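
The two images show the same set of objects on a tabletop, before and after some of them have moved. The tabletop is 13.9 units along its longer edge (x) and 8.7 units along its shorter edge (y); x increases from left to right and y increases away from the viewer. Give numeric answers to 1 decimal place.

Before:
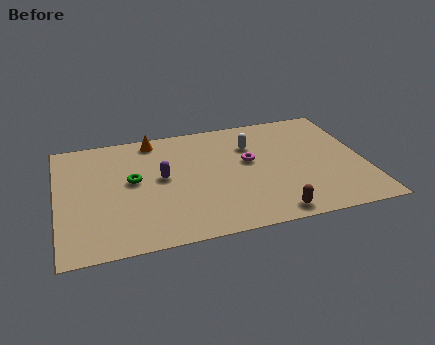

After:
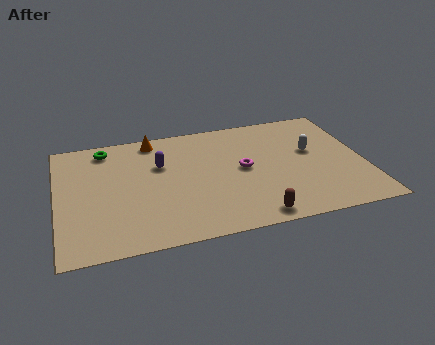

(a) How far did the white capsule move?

2.9

The white capsule was near (8.9, 6.2) before and (11.6, 5.1) after, so it travelled √(2.7² + 1.1²) ≈ 2.9 units.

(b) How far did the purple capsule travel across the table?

1.0

The purple capsule moved from about (4.7, 4.7) to (4.7, 5.7), a distance of √(0.0² + 1.0²) ≈ 1.0.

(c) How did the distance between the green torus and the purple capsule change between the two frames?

+1.7

Before: roughly 1.3 units apart; after: 3.0. That's 1.7 units further apart.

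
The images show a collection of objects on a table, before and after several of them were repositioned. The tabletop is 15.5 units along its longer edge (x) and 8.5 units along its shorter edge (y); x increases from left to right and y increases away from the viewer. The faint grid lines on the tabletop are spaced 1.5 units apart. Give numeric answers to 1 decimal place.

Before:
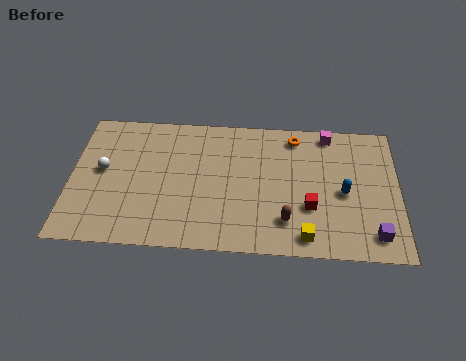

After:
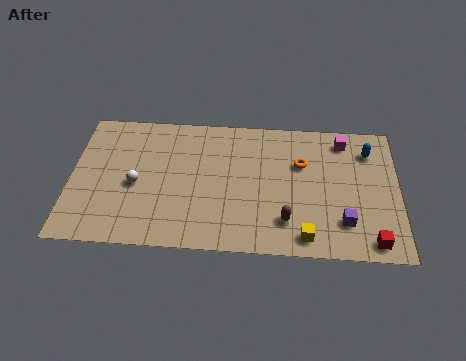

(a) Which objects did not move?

the yellow cube and the brown capsule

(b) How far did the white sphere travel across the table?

1.8

The white sphere moved from about (1.5, 4.6) to (3.1, 3.8), a distance of √(1.6² + 0.8²) ≈ 1.8.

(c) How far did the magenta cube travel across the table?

0.8

From (12.2, 7.6) to (12.9, 7.2), the magenta cube covered √(0.7² + 0.4²) ≈ 0.8 units.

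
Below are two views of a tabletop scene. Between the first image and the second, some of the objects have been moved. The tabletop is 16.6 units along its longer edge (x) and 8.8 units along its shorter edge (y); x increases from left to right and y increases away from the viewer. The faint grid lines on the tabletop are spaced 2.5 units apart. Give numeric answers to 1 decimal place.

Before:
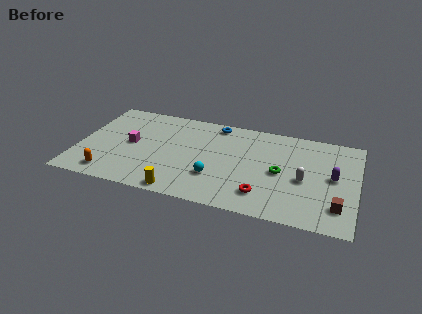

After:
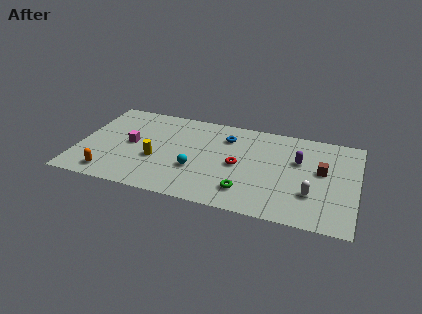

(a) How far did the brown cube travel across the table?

3.2

From (15.6, 2.0) to (14.5, 5.0), the brown cube covered √(1.1² + 3.0²) ≈ 3.2 units.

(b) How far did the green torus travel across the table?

3.0

The green torus moved from about (12.1, 4.2) to (10.2, 1.9), a distance of √(1.9² + 2.3²) ≈ 3.0.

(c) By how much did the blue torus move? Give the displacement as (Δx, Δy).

(0.7, -1.1)

The blue torus started near (8.0, 7.8) and ended near (8.7, 6.7).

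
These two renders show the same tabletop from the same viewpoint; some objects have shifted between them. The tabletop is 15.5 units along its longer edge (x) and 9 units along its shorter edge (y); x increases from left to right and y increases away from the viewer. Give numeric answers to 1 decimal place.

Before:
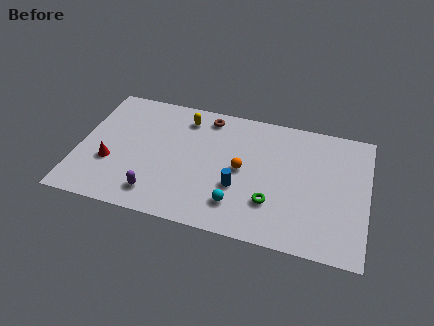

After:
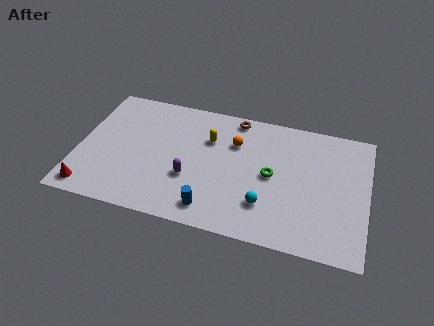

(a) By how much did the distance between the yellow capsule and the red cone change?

+2.3

The distance was about 5.6 in the first image and 7.9 in the second, so they moved 2.3 units further apart.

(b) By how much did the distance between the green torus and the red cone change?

+1.4

Before: roughly 8.7 units apart; after: 10.1. That's 1.4 units further apart.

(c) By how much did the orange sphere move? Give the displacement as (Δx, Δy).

(-0.5, 1.8)

From the two frames, the orange sphere sits at roughly (8.8, 4.5) before and (8.3, 6.3) after.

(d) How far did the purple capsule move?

2.3

The purple capsule moved from about (4.4, 1.6) to (6.1, 3.2), a distance of √(1.7² + 1.6²) ≈ 2.3.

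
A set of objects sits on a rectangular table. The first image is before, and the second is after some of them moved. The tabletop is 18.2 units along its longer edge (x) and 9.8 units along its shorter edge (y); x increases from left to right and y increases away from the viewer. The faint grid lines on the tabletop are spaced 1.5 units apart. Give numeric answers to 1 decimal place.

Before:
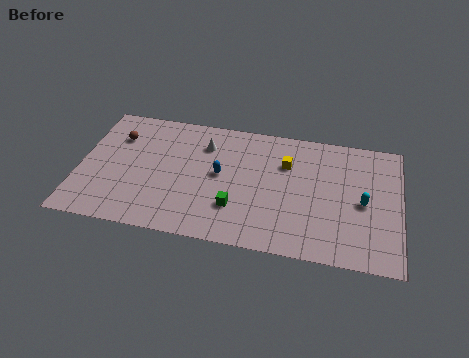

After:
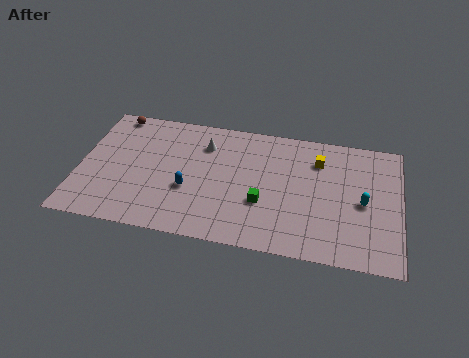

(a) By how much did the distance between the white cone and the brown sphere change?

+0.5

Before: roughly 5.0 units apart; after: 5.5. That's 0.5 units further apart.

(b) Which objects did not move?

the white cone and the cyan capsule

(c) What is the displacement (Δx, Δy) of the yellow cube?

(1.8, 0.6)

The yellow cube was at about (11.7, 6.8) and moved to about (13.5, 7.4).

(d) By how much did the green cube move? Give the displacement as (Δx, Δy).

(1.5, 0.7)

The green cube was at about (9.0, 2.8) and moved to about (10.5, 3.5).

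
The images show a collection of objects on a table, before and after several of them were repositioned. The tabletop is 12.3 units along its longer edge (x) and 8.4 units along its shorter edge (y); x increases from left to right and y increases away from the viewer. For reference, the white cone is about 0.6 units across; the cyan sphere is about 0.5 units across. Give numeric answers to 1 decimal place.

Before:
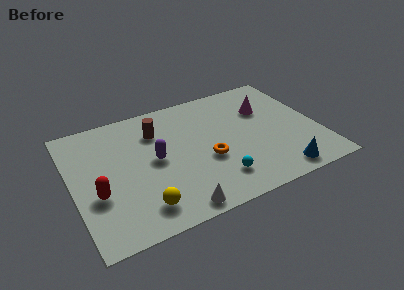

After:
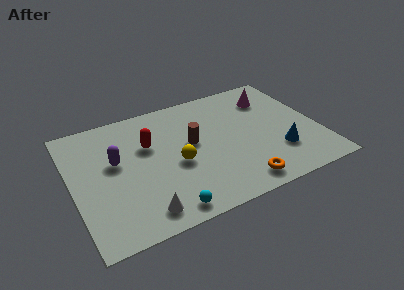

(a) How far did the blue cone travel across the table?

1.4

The blue cone was near (9.9, 1.0) before and (10.1, 2.4) after, so it travelled √(0.2² + 1.4²) ≈ 1.4 units.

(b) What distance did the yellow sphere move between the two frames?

2.9

From (3.1, 1.5) to (5.1, 3.6), the yellow sphere covered √(2.0² + 2.1²) ≈ 2.9 units.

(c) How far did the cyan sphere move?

2.8

From (6.9, 1.8) to (4.2, 0.9), the cyan sphere covered √(2.7² + 0.9²) ≈ 2.8 units.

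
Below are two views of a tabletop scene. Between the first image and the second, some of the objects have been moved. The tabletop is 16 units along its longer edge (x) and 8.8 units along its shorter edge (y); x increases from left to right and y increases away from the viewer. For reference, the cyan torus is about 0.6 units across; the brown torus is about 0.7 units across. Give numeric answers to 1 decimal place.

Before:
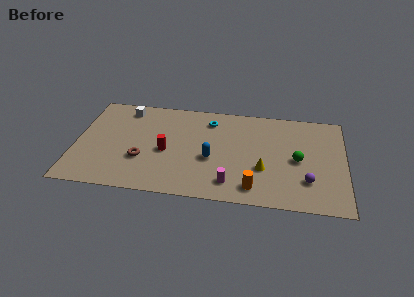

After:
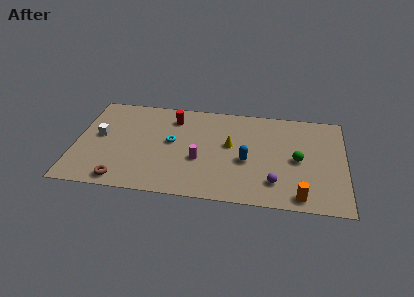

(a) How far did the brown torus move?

2.3

The brown torus moved from about (4.0, 3.0) to (2.9, 1.0), a distance of √(1.1² + 2.0²) ≈ 2.3.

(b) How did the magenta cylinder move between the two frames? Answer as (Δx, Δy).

(-1.9, 1.8)

From the two frames, the magenta cylinder sits at roughly (9.3, 1.6) before and (7.4, 3.4) after.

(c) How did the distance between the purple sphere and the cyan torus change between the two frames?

-0.7

Before: roughly 7.5 units apart; after: 6.8. That's 0.7 units closer together.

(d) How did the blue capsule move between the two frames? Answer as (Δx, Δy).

(2.1, 0.1)

From the two frames, the blue capsule sits at roughly (8.1, 3.6) before and (10.2, 3.7) after.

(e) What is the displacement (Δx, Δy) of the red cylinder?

(0.3, 3.1)

From the two frames, the red cylinder sits at roughly (5.4, 3.9) before and (5.7, 7.0) after.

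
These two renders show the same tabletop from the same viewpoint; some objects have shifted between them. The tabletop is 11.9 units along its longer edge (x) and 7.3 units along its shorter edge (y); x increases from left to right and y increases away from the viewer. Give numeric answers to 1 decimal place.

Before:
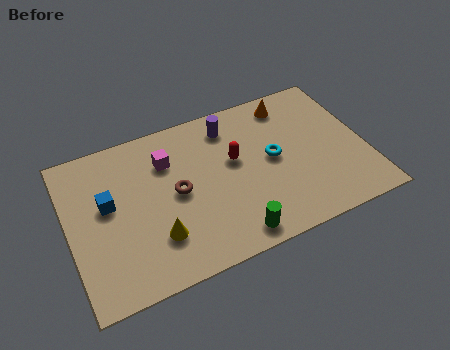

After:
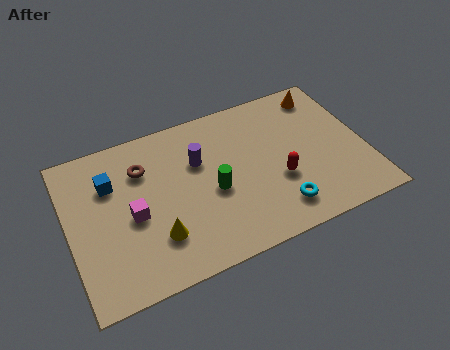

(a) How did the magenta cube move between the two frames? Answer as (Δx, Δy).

(-1.6, -2.0)

The magenta cube started near (4.1, 5.3) and ended near (2.5, 3.3).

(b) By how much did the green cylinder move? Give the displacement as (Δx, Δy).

(-0.5, 2.3)

The green cylinder was at about (6.2, 0.9) and moved to about (5.7, 3.2).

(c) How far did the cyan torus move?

2.4

The cyan torus was near (8.2, 3.8) before and (8.1, 1.4) after, so it travelled √(0.1² + 2.4²) ≈ 2.4 units.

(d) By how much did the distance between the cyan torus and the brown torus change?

+2.4

The distance was about 3.9 in the first image and 6.3 in the second, so they moved 2.4 units further apart.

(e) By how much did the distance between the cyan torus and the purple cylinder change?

+1.7

Before: roughly 2.7 units apart; after: 4.4. That's 1.7 units further apart.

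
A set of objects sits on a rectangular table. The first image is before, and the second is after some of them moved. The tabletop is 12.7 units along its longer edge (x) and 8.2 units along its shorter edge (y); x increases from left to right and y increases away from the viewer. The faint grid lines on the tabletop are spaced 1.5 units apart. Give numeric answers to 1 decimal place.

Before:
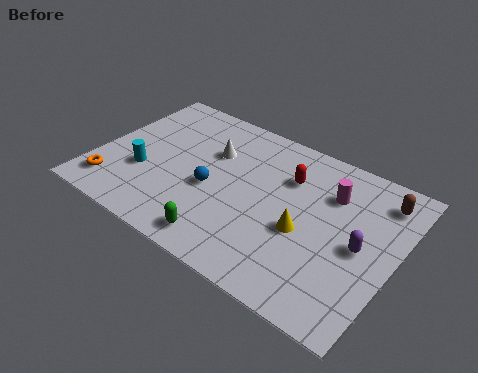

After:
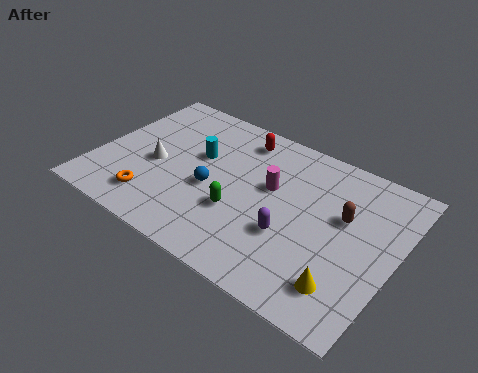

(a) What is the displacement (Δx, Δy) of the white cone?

(-2.1, -1.9)

The white cone started near (4.6, 5.5) and ended near (2.5, 3.6).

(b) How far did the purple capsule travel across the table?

3.0

The purple capsule moved from about (11.3, 3.9) to (8.5, 2.9), a distance of √(2.8² + 1.0²) ≈ 3.0.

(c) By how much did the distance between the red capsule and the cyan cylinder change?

-4.1

The distance was about 6.5 in the first image and 2.4 in the second, so they moved 4.1 units closer together.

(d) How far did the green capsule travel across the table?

1.8

From (6.0, 1.1) to (6.3, 2.9), the green capsule covered √(0.3² + 1.8²) ≈ 1.8 units.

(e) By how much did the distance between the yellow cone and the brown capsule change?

-0.9

The distance was about 4.3 in the first image and 3.4 in the second, so they moved 0.9 units closer together.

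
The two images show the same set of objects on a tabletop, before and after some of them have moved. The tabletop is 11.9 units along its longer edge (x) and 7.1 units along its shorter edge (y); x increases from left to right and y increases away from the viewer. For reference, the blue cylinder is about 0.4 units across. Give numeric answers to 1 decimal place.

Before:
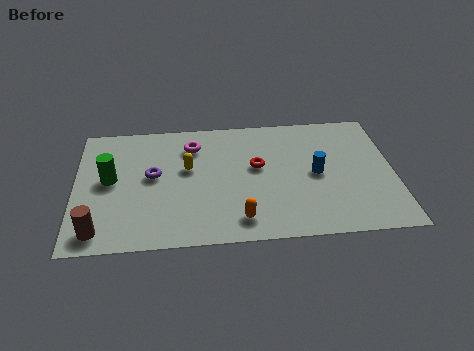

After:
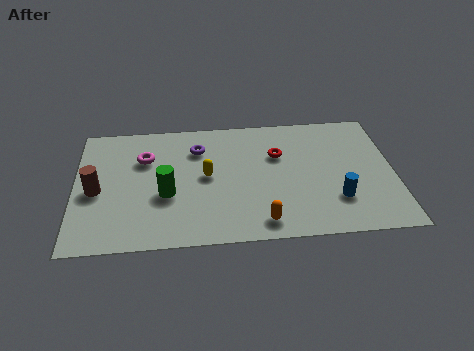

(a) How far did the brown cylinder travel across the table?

2.2

From (0.9, 1.0) to (0.8, 3.2), the brown cylinder covered √(0.1² + 2.2²) ≈ 2.2 units.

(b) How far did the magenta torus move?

1.9

The magenta torus moved from about (4.4, 5.5) to (2.6, 4.9), a distance of √(1.8² + 0.6²) ≈ 1.9.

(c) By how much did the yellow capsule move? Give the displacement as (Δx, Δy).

(0.7, -0.5)

The yellow capsule was at about (4.2, 4.2) and moved to about (4.9, 3.7).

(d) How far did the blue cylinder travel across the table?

1.7

From (9.0, 3.5) to (9.7, 2.0), the blue cylinder covered √(0.7² + 1.5²) ≈ 1.7 units.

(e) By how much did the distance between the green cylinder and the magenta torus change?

-1.3

The distance was about 3.5 in the first image and 2.2 in the second, so they moved 1.3 units closer together.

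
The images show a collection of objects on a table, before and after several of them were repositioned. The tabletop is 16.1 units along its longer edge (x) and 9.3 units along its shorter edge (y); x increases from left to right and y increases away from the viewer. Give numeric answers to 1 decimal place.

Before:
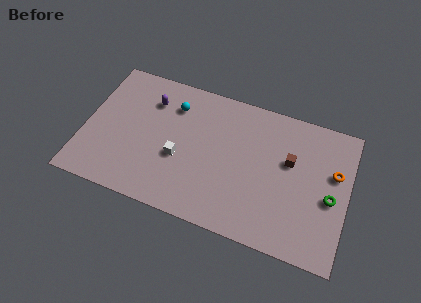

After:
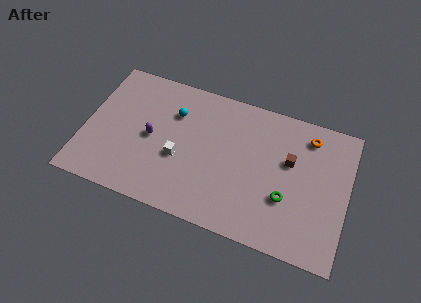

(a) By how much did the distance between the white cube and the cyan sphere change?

-0.5

The distance was about 3.5 in the first image and 3.0 in the second, so they moved 0.5 units closer together.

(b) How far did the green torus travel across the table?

2.8

From (15.1, 4.1) to (12.5, 3.2), the green torus covered √(2.6² + 0.9²) ≈ 2.8 units.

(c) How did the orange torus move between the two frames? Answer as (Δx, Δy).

(-1.7, 1.9)

From the two frames, the orange torus sits at roughly (15.2, 5.8) before and (13.5, 7.7) after.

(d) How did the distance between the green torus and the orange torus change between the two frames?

+2.9

Before: roughly 1.7 units apart; after: 4.6. That's 2.9 units further apart.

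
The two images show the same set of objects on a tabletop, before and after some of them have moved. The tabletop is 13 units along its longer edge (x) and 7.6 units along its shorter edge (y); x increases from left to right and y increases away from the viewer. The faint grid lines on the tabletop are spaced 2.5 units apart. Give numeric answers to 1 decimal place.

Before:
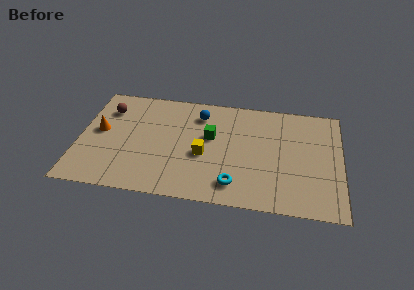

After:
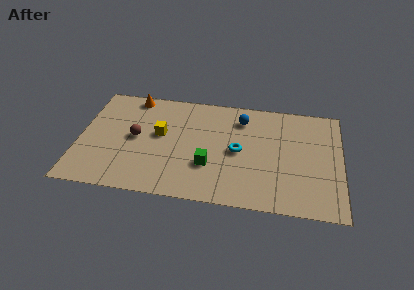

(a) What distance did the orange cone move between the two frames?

3.1

From (1.0, 4.1) to (2.5, 6.8), the orange cone covered √(1.5² + 2.7²) ≈ 3.1 units.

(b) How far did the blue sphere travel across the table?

2.1

The blue sphere moved from about (5.9, 6.0) to (8.0, 6.0), a distance of √(2.1² + 0.0²) ≈ 2.1.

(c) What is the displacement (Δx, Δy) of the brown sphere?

(1.5, -1.8)

The brown sphere was at about (1.3, 5.7) and moved to about (2.8, 3.9).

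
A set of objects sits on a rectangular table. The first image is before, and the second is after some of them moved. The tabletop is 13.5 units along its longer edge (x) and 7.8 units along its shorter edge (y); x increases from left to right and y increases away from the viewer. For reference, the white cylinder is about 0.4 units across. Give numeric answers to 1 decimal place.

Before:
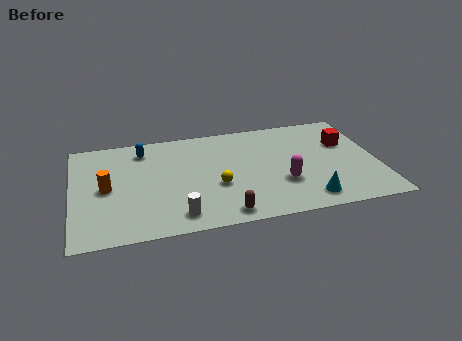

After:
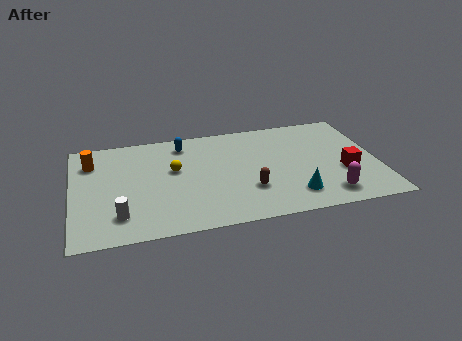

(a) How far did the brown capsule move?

1.9

The brown capsule was near (6.5, 0.9) before and (7.7, 2.4) after, so it travelled √(1.2² + 1.5²) ≈ 1.9 units.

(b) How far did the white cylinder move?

2.5

The white cylinder moved from about (4.5, 1.2) to (2.0, 1.7), a distance of √(2.5² + 0.5²) ≈ 2.5.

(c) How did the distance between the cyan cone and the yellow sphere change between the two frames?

+1.6

They were about 4.3 units apart before and 5.9 after — 1.6 units further apart.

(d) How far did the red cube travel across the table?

2.2

The red cube moved from about (12.2, 5.1) to (12.0, 2.9), a distance of √(0.2² + 2.2²) ≈ 2.2.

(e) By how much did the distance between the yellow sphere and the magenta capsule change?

+4.5

They were about 2.9 units apart before and 7.4 after — 4.5 units further apart.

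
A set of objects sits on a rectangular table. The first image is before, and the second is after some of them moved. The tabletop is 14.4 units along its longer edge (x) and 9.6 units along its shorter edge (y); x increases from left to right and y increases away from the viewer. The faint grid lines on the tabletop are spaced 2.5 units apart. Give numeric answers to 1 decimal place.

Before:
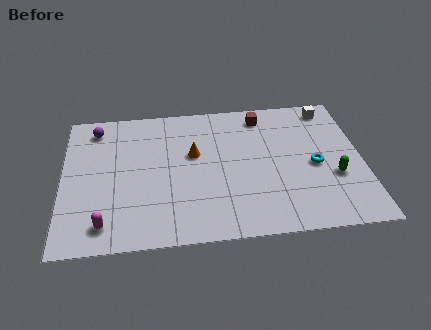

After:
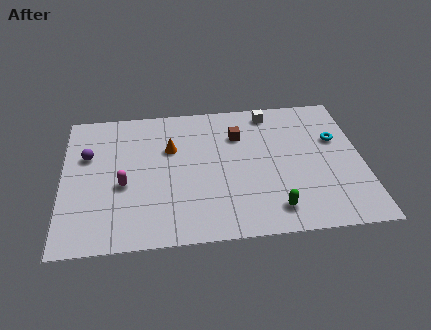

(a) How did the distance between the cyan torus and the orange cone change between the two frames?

+2.0

Before: roughly 6.0 units apart; after: 8.0. That's 2.0 units further apart.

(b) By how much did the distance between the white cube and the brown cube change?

-1.1

Before: roughly 3.3 units apart; after: 2.2. That's 1.1 units closer together.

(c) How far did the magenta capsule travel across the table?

2.7

The magenta capsule moved from about (2.0, 1.5) to (2.9, 4.0), a distance of √(0.9² + 2.5²) ≈ 2.7.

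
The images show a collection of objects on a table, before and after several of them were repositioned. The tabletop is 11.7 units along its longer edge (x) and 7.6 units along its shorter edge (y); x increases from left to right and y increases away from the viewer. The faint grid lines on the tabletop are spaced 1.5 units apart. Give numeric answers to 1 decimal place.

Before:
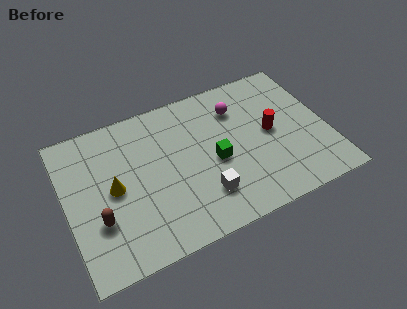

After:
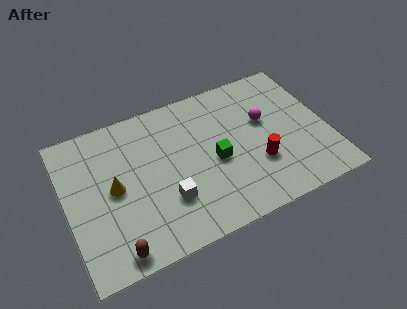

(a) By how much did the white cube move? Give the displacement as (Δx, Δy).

(-1.6, 0.4)

The white cube started near (5.9, 1.9) and ended near (4.3, 2.3).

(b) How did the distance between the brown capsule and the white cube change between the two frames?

-1.7

Before: roughly 4.6 units apart; after: 2.9. That's 1.7 units closer together.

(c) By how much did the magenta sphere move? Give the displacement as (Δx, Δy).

(1.1, -1.1)

From the two frames, the magenta sphere sits at roughly (7.9, 5.7) before and (9.0, 4.6) after.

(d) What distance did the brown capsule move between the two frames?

1.8

The brown capsule moved from about (1.3, 2.5) to (1.8, 0.8), a distance of √(0.5² + 1.7²) ≈ 1.8.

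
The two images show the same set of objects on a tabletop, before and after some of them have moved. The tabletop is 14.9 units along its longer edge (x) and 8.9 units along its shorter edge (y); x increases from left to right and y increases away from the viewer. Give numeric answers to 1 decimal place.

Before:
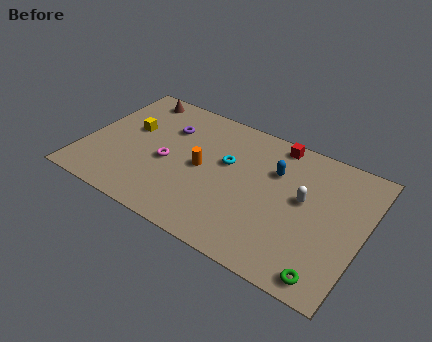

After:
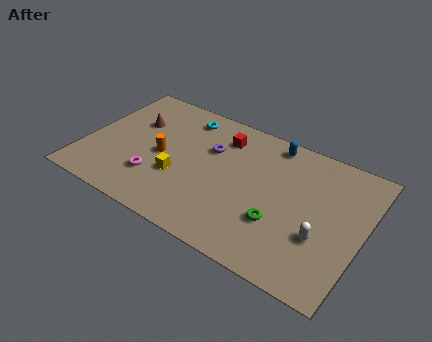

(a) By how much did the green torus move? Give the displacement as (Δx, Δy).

(-2.8, 1.9)

The green torus started near (13.5, 1.0) and ended near (10.7, 2.9).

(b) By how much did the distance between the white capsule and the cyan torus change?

+5.0

The distance was about 4.2 in the first image and 9.2 in the second, so they moved 5.0 units further apart.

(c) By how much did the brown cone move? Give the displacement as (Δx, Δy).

(0.3, -1.9)

The brown cone was at about (2.0, 7.8) and moved to about (2.3, 5.9).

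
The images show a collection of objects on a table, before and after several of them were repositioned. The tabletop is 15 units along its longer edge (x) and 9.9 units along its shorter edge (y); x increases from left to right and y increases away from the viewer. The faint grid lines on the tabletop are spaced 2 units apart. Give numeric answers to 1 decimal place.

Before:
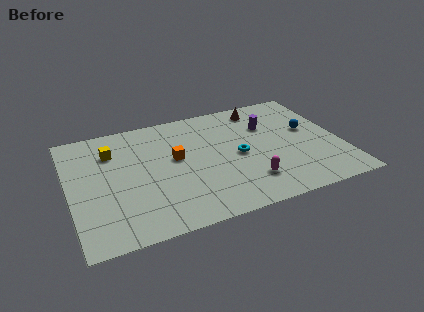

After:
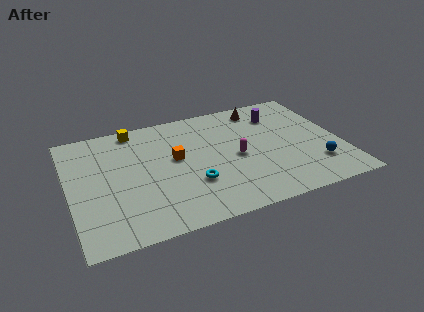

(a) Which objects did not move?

the brown cone and the orange cube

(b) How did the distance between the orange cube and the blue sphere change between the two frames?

+0.6

They were about 7.5 units apart before and 8.1 after — 0.6 units further apart.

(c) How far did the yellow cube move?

2.1

The yellow cube was near (2.5, 7.3) before and (3.9, 8.9) after, so it travelled √(1.4² + 1.6²) ≈ 2.1 units.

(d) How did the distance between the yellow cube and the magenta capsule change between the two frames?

-1.9

Before: roughly 8.7 units apart; after: 6.8. That's 1.9 units closer together.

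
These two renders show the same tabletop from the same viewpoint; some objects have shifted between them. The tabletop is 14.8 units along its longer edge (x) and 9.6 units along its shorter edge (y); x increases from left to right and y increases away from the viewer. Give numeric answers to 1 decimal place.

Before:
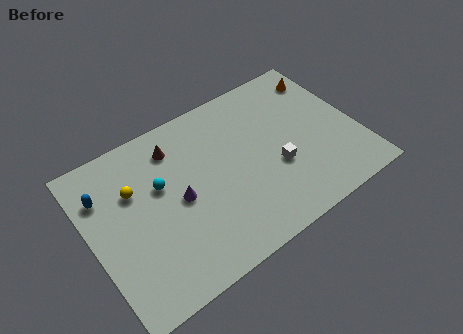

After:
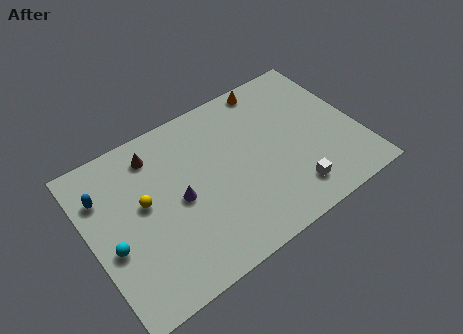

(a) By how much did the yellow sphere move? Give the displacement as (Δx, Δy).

(0.4, -1.0)

From the two frames, the yellow sphere sits at roughly (2.6, 6.4) before and (3.0, 5.4) after.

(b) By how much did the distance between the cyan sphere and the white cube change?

+3.3

The distance was about 6.5 in the first image and 9.8 in the second, so they moved 3.3 units further apart.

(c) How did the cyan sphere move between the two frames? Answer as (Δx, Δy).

(-3.0, -2.0)

The cyan sphere started near (4.0, 5.9) and ended near (1.0, 3.9).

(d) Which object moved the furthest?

the cyan sphere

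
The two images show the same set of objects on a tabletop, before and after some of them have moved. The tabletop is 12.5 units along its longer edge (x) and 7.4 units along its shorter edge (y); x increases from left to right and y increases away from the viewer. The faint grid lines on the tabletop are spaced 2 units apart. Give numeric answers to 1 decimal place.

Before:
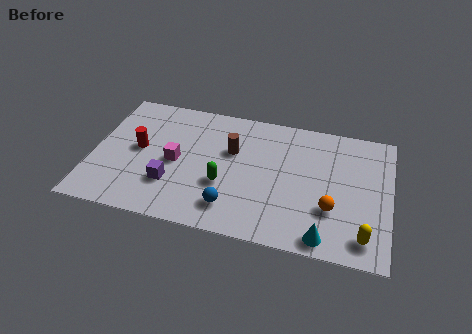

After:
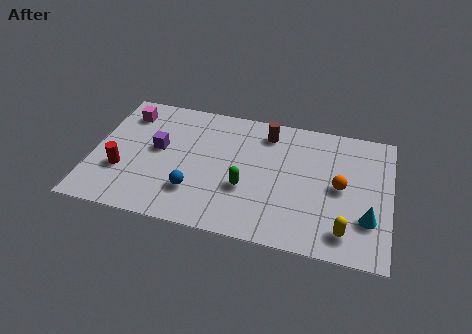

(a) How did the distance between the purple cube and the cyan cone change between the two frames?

+2.5

They were about 6.6 units apart before and 9.1 after — 2.5 units further apart.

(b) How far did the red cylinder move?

1.5

From (1.9, 3.9) to (1.3, 2.5), the red cylinder covered √(0.6² + 1.4²) ≈ 1.5 units.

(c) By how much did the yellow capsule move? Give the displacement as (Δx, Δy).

(-0.8, 0.1)

From the two frames, the yellow capsule sits at roughly (11.5, 1.2) before and (10.7, 1.3) after.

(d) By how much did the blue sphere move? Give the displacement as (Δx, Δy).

(-1.6, 0.5)

The blue sphere started near (6.0, 1.5) and ended near (4.4, 2.0).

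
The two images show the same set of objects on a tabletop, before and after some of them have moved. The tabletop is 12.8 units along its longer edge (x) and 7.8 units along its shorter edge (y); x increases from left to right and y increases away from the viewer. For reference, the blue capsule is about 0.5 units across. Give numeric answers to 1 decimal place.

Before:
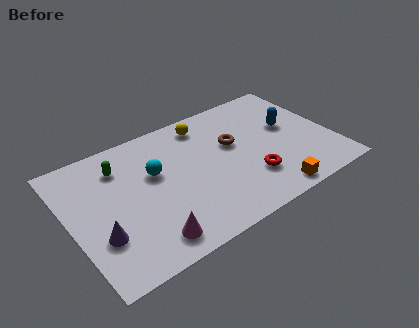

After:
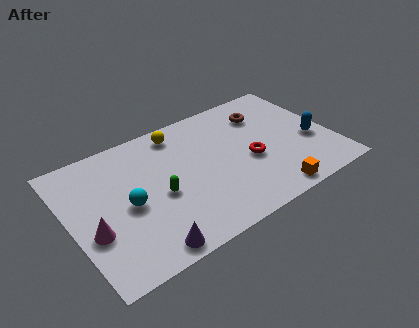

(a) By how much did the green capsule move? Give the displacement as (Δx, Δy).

(1.5, -2.6)

The green capsule was at about (2.7, 6.0) and moved to about (4.2, 3.4).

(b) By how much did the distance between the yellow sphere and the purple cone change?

-0.7

Before: roughly 7.1 units apart; after: 6.4. That's 0.7 units closer together.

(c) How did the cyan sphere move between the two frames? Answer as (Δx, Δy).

(-1.5, -1.2)

The cyan sphere was at about (4.2, 4.8) and moved to about (2.7, 3.6).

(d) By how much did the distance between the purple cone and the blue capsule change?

-0.9

The distance was about 9.9 in the first image and 9.0 in the second, so they moved 0.9 units closer together.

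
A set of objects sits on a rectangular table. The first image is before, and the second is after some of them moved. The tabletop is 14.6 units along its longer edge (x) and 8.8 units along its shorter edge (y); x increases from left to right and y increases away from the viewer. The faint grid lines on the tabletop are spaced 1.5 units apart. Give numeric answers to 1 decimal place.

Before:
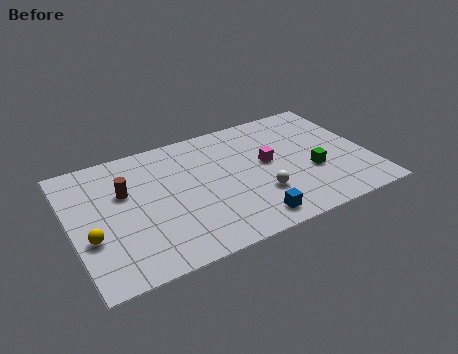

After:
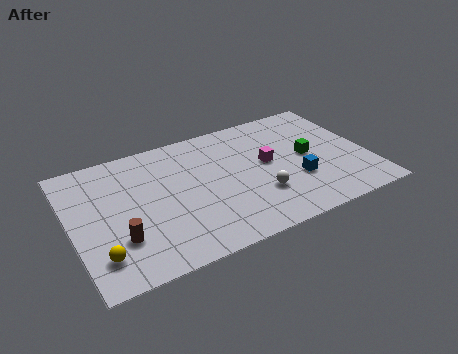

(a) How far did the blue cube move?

3.2

From (8.3, 1.2) to (10.9, 3.0), the blue cube covered √(2.6² + 1.8²) ≈ 3.2 units.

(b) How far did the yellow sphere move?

1.3

The yellow sphere was near (0.8, 3.2) before and (1.1, 1.9) after, so it travelled √(0.3² + 1.3²) ≈ 1.3 units.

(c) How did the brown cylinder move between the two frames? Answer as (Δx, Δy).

(-0.6, -3.0)

From the two frames, the brown cylinder sits at roughly (2.7, 5.6) before and (2.1, 2.6) after.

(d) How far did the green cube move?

1.2

The green cube was near (11.7, 3.3) before and (11.7, 4.5) after, so it travelled √(0.0² + 1.2²) ≈ 1.2 units.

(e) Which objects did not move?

the white sphere and the magenta cube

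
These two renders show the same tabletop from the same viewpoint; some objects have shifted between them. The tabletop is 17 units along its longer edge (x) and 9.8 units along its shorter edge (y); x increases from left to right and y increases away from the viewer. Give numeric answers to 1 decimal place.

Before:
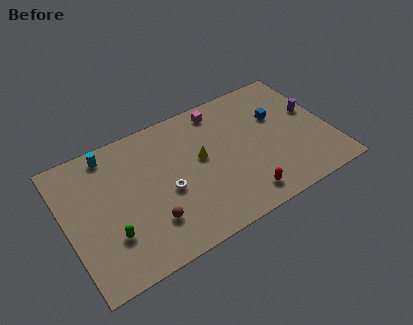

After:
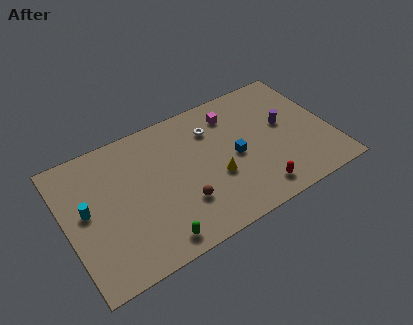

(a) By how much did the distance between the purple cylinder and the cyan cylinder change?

-0.3

They were about 13.2 units apart before and 12.9 after — 0.3 units closer together.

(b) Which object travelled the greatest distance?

the white torus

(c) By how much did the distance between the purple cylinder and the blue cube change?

+1.2

The distance was about 2.3 in the first image and 3.5 in the second, so they moved 1.2 units further apart.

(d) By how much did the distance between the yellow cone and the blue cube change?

-3.6

The distance was about 5.3 in the first image and 1.7 in the second, so they moved 3.6 units closer together.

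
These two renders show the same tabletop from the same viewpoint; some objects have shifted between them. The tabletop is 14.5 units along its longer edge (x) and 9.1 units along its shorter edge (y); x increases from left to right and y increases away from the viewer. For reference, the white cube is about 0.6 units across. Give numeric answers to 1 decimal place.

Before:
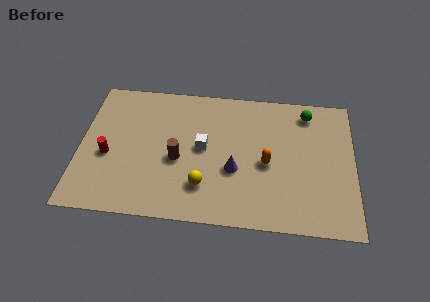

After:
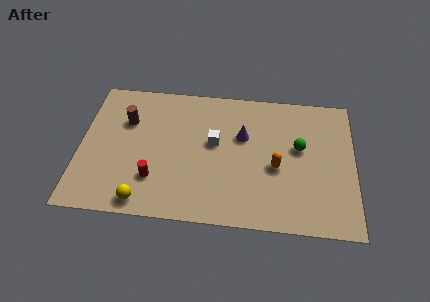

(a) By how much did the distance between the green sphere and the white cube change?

-1.7

The distance was about 6.2 in the first image and 4.5 in the second, so they moved 1.7 units closer together.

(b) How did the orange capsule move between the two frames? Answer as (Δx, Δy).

(0.5, -0.2)

The orange capsule started near (9.9, 4.1) and ended near (10.4, 3.9).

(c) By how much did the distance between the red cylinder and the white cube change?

-1.0

The distance was about 5.1 in the first image and 4.1 in the second, so they moved 1.0 units closer together.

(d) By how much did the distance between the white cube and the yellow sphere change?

+3.0

They were about 2.5 units apart before and 5.5 after — 3.0 units further apart.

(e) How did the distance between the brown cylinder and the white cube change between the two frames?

+3.2

They were about 1.6 units apart before and 4.8 after — 3.2 units further apart.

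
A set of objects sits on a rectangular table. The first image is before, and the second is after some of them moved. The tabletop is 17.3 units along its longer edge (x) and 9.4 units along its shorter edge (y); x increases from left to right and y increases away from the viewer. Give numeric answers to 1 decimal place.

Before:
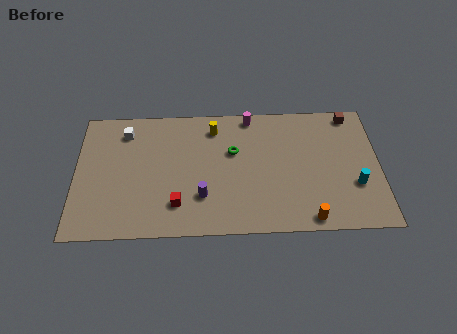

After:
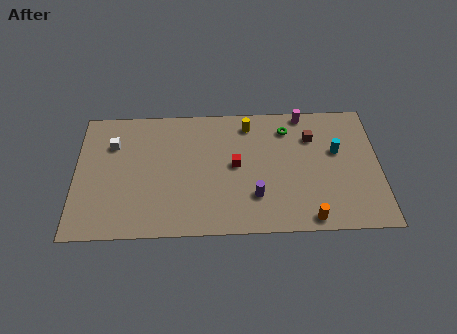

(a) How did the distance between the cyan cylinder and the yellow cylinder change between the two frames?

-3.7

Before: roughly 9.2 units apart; after: 5.5. That's 3.7 units closer together.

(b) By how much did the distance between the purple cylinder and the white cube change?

+2.5

They were about 6.6 units apart before and 9.1 after — 2.5 units further apart.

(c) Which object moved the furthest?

the red cube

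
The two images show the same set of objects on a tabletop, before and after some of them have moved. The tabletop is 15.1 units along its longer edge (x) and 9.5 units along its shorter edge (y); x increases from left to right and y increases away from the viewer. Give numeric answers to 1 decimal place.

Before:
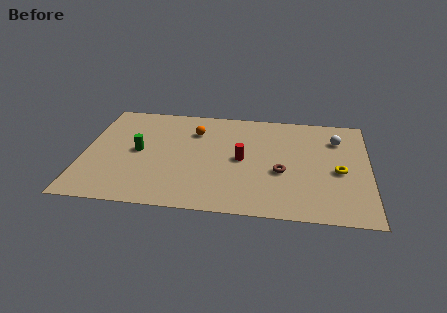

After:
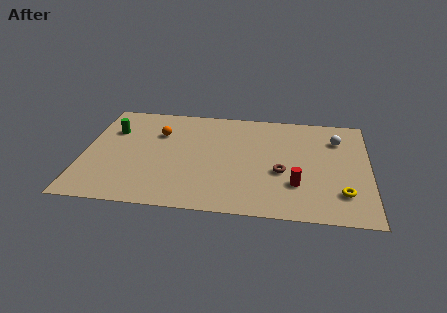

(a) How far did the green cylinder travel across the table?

2.3

The green cylinder was near (2.9, 4.8) before and (1.4, 6.6) after, so it travelled √(1.5² + 1.8²) ≈ 2.3 units.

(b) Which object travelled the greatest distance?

the red cylinder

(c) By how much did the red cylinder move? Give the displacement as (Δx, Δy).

(2.9, -1.9)

From the two frames, the red cylinder sits at roughly (8.4, 4.7) before and (11.3, 2.8) after.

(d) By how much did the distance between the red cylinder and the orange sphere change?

+4.8

They were about 3.5 units apart before and 8.3 after — 4.8 units further apart.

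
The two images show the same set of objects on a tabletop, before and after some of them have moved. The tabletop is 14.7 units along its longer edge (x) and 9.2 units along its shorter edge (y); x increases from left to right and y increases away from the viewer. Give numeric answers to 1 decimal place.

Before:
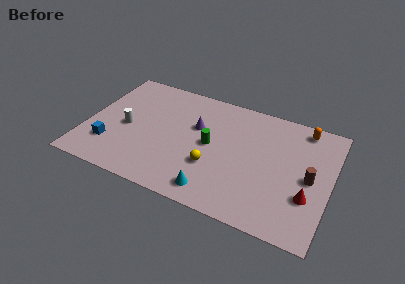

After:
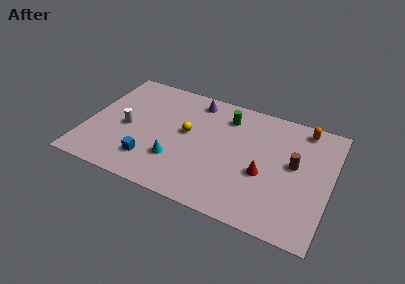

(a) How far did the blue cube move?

2.5

From (1.6, 2.4) to (4.1, 2.1), the blue cube covered √(2.5² + 0.3²) ≈ 2.5 units.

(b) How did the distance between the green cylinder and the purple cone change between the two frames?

+0.6

Before: roughly 1.5 units apart; after: 2.1. That's 0.6 units further apart.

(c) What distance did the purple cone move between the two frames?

2.1

From (6.5, 5.8) to (6.2, 7.9), the purple cone covered √(0.3² + 2.1²) ≈ 2.1 units.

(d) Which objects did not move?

the white cylinder and the orange capsule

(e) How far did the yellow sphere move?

2.7

The yellow sphere was near (7.8, 3.1) before and (6.0, 5.1) after, so it travelled √(1.8² + 2.0²) ≈ 2.7 units.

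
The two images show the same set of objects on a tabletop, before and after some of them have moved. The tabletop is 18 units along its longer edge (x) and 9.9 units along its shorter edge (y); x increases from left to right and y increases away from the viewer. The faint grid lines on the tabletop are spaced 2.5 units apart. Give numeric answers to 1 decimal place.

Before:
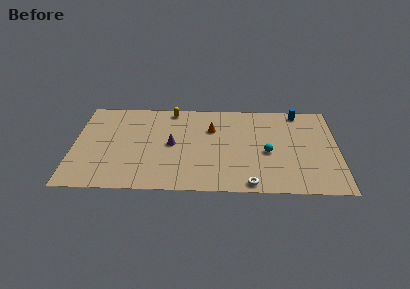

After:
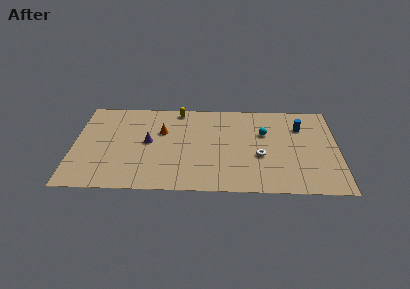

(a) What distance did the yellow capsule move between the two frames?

0.5

The yellow capsule moved from about (6.6, 8.9) to (7.1, 8.9), a distance of √(0.5² + 0.0²) ≈ 0.5.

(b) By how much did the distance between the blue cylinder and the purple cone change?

+1.1

The distance was about 9.5 in the first image and 10.6 in the second, so they moved 1.1 units further apart.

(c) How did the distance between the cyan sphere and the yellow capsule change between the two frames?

-1.6

The distance was about 8.0 in the first image and 6.4 in the second, so they moved 1.6 units closer together.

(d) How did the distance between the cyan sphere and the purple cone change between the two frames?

+1.5

Before: roughly 6.5 units apart; after: 8.0. That's 1.5 units further apart.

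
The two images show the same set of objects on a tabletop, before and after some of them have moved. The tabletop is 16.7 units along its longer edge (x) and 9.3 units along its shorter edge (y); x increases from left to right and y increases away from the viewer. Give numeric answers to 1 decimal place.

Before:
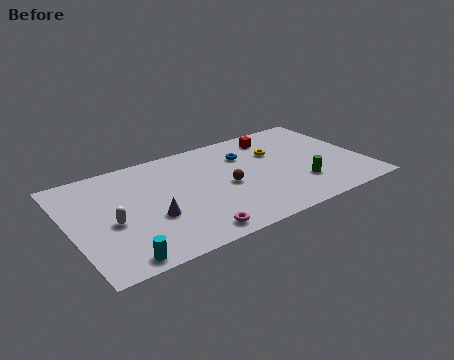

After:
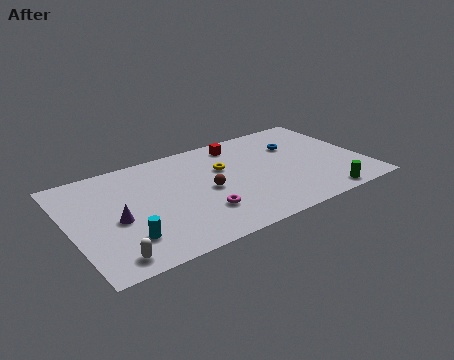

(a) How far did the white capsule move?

2.8

The white capsule was near (2.2, 4.0) before and (1.8, 1.2) after, so it travelled √(0.4² + 2.8²) ≈ 2.8 units.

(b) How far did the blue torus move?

2.9

The blue torus was near (10.3, 6.7) before and (13.2, 6.4) after, so it travelled √(2.9² + 0.3²) ≈ 2.9 units.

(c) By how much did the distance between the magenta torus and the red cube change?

-2.8

They were about 8.9 units apart before and 6.1 after — 2.8 units closer together.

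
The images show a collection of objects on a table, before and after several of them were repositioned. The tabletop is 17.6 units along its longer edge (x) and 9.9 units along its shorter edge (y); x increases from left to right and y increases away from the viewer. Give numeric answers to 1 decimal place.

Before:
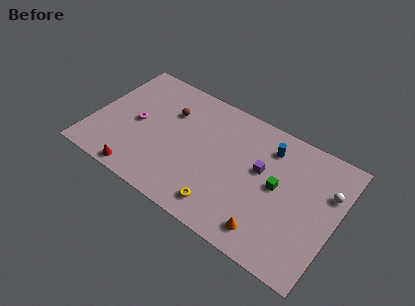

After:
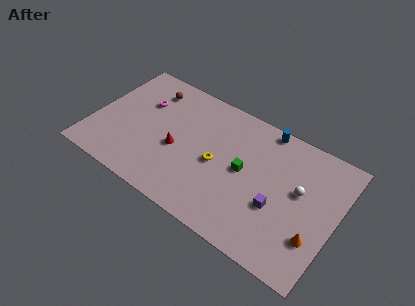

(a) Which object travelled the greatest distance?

the red cone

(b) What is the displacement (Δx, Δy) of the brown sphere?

(-1.7, 1.1)

From the two frames, the brown sphere sits at roughly (5.2, 6.9) before and (3.5, 8.0) after.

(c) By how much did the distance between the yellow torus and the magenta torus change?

-1.3

The distance was about 7.6 in the first image and 6.3 in the second, so they moved 1.3 units closer together.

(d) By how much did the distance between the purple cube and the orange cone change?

-1.5

They were about 4.4 units apart before and 2.9 after — 1.5 units closer together.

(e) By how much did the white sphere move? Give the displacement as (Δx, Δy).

(-1.9, -1.0)

The white sphere was at about (16.8, 6.7) and moved to about (14.9, 5.7).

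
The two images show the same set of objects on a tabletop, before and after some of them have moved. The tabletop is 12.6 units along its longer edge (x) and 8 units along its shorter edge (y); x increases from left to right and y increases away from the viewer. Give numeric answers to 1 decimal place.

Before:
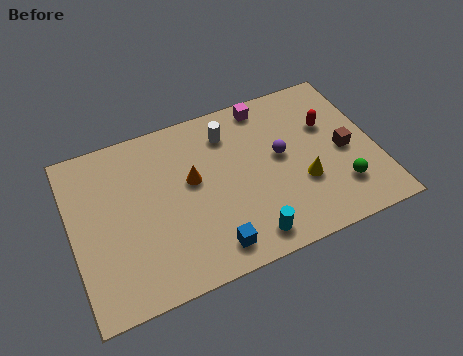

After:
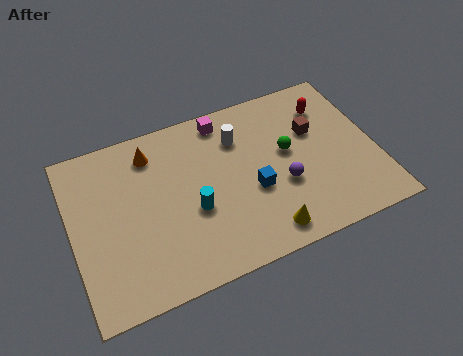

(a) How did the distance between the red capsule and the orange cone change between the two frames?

+1.6

They were about 5.8 units apart before and 7.4 after — 1.6 units further apart.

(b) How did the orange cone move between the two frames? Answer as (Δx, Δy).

(-1.5, 1.9)

From the two frames, the orange cone sits at roughly (5.0, 4.6) before and (3.5, 6.5) after.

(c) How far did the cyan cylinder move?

2.9

From (6.9, 1.1) to (4.9, 3.2), the cyan cylinder covered √(2.0² + 2.1²) ≈ 2.9 units.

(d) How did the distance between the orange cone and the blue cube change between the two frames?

+1.7

Before: roughly 3.4 units apart; after: 5.1. That's 1.7 units further apart.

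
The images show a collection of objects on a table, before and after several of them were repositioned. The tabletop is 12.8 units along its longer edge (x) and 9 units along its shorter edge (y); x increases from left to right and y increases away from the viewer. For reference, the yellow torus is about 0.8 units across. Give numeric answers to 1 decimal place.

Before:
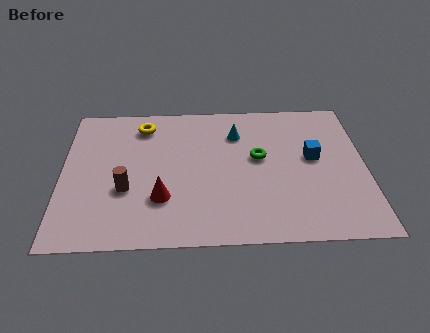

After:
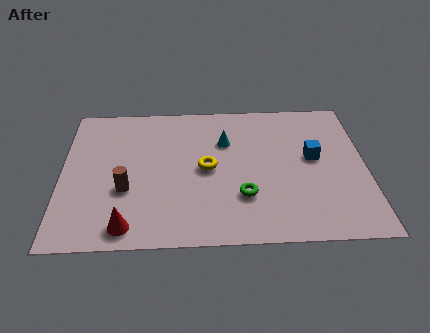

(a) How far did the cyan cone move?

0.7

From (7.4, 6.7) to (6.9, 6.2), the cyan cone covered √(0.5² + 0.5²) ≈ 0.7 units.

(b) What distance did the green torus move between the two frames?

2.5

The green torus was near (8.3, 5.1) before and (7.6, 2.7) after, so it travelled √(0.7² + 2.4²) ≈ 2.5 units.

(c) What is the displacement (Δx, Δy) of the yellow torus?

(2.7, -2.9)

The yellow torus started near (3.4, 7.4) and ended near (6.1, 4.5).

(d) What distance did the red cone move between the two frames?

2.1

From (4.2, 2.7) to (2.8, 1.1), the red cone covered √(1.4² + 1.6²) ≈ 2.1 units.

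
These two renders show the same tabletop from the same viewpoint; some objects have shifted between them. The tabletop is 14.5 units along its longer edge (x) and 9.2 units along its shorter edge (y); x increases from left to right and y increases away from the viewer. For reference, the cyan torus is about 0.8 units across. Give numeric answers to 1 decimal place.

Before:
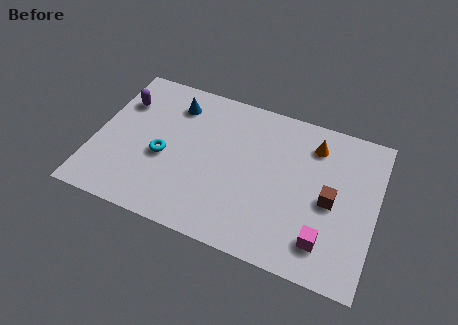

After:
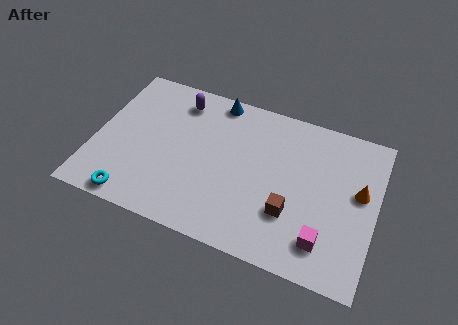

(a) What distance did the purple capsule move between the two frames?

3.1

The purple capsule moved from about (1.1, 6.6) to (4.0, 7.6), a distance of √(2.9² + 1.0²) ≈ 3.1.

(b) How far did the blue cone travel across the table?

2.3

The blue cone was near (3.8, 7.3) before and (5.9, 8.3) after, so it travelled √(2.1² + 1.0²) ≈ 2.3 units.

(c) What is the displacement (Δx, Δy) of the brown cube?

(-1.9, -1.4)

The brown cube was at about (12.2, 4.3) and moved to about (10.3, 2.9).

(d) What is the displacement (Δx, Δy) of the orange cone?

(2.5, -2.0)

The orange cone was at about (11.1, 7.3) and moved to about (13.6, 5.3).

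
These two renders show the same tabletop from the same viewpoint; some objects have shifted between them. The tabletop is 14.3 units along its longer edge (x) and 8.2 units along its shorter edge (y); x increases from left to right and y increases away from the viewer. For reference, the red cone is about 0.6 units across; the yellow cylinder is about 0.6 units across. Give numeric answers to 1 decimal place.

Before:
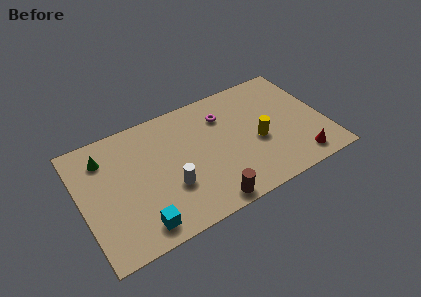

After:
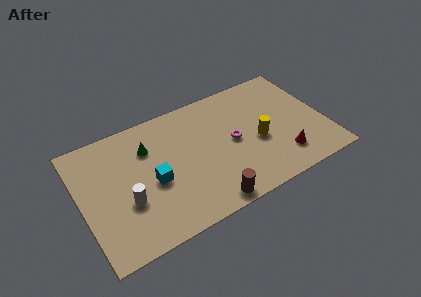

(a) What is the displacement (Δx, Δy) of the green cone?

(2.5, -0.5)

From the two frames, the green cone sits at roughly (1.6, 6.4) before and (4.1, 5.9) after.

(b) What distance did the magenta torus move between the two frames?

2.0

The magenta torus was near (8.6, 6.1) before and (8.9, 4.1) after, so it travelled √(0.3² + 2.0²) ≈ 2.0 units.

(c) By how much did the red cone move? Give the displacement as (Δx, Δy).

(-0.9, 0.6)

From the two frames, the red cone sits at roughly (12.4, 1.2) before and (11.5, 1.8) after.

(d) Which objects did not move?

the yellow cylinder and the brown cylinder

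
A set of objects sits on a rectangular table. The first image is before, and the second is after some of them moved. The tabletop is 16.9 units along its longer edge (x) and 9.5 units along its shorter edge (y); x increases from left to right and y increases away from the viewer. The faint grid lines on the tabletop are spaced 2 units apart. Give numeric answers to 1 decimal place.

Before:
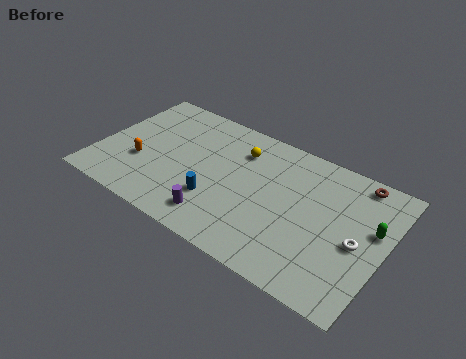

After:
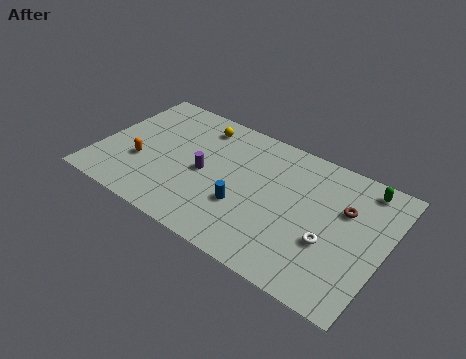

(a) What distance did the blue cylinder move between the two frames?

1.6

The blue cylinder moved from about (7.3, 2.9) to (8.9, 3.3), a distance of √(1.6² + 0.4²) ≈ 1.6.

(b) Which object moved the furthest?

the purple cylinder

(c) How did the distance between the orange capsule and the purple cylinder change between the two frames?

-1.4

The distance was about 5.3 in the first image and 3.9 in the second, so they moved 1.4 units closer together.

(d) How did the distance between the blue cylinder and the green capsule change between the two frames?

-1.2

The distance was about 9.2 in the first image and 8.0 in the second, so they moved 1.2 units closer together.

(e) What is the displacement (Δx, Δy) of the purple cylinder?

(-1.3, 2.8)

From the two frames, the purple cylinder sits at roughly (7.6, 1.7) before and (6.3, 4.5) after.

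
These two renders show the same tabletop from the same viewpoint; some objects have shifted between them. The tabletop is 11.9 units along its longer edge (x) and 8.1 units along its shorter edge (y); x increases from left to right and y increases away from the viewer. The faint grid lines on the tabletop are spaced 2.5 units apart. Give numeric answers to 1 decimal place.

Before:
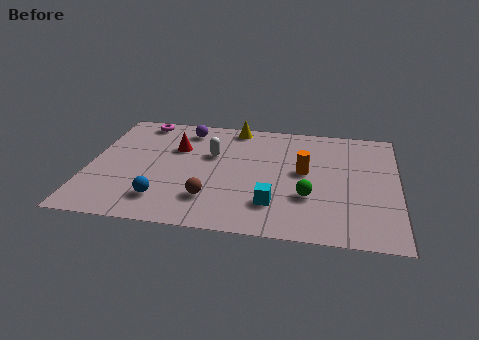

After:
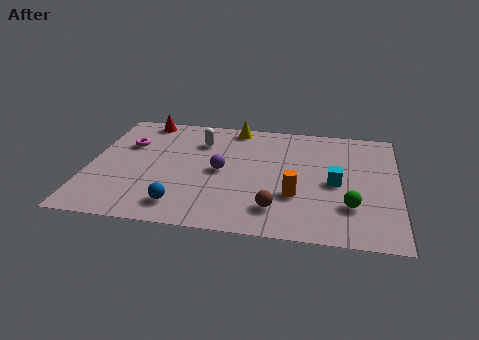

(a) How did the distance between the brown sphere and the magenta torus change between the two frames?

+1.0

The distance was about 6.0 in the first image and 7.0 in the second, so they moved 1.0 units further apart.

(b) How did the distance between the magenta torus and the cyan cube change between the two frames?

+0.8

The distance was about 7.5 in the first image and 8.3 in the second, so they moved 0.8 units further apart.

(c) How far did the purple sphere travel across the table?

3.2

The purple sphere was near (3.6, 6.8) before and (5.1, 4.0) after, so it travelled √(1.5² + 2.8²) ≈ 3.2 units.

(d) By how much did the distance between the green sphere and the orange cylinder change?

+0.4

They were about 1.7 units apart before and 2.1 after — 0.4 units further apart.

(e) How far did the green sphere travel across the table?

1.6

The green sphere was near (8.5, 2.7) before and (10.1, 2.3) after, so it travelled √(1.6² + 0.4²) ≈ 1.6 units.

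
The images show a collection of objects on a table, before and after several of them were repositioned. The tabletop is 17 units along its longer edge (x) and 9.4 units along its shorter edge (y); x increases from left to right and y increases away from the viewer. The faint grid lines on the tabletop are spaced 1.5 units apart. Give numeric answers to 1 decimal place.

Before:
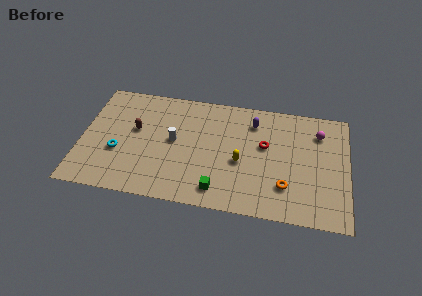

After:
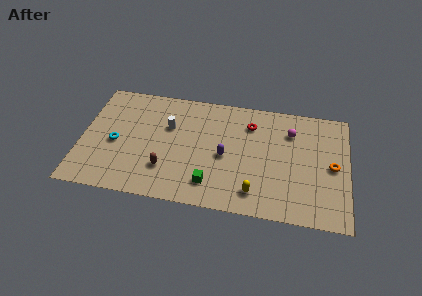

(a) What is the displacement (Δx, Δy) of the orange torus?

(2.9, 2.1)

The orange torus was at about (13.1, 2.5) and moved to about (16.0, 4.6).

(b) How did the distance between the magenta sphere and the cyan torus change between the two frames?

-1.8

They were about 13.2 units apart before and 11.4 after — 1.8 units closer together.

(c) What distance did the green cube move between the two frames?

0.6

The green cube moved from about (8.9, 1.5) to (8.4, 1.9), a distance of √(0.5² + 0.4²) ≈ 0.6.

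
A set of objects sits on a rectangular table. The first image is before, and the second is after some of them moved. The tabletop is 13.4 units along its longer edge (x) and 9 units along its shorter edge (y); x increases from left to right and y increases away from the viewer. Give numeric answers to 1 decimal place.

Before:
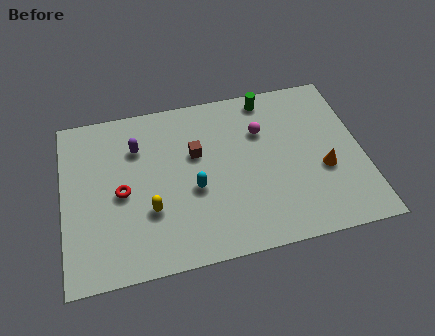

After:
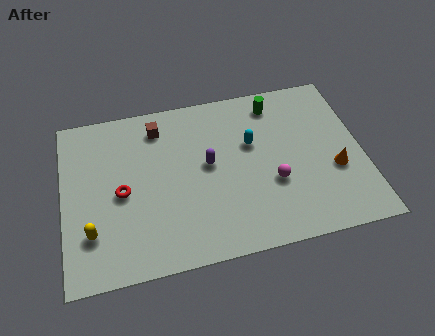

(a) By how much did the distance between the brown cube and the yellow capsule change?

+2.5

The distance was about 3.4 in the first image and 5.9 in the second, so they moved 2.5 units further apart.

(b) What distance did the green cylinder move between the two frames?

0.5

The green cylinder was near (9.4, 8.0) before and (9.7, 7.6) after, so it travelled √(0.3² + 0.4²) ≈ 0.5 units.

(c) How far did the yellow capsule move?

2.7

The yellow capsule moved from about (3.8, 3.0) to (1.2, 2.4), a distance of √(2.6² + 0.6²) ≈ 2.7.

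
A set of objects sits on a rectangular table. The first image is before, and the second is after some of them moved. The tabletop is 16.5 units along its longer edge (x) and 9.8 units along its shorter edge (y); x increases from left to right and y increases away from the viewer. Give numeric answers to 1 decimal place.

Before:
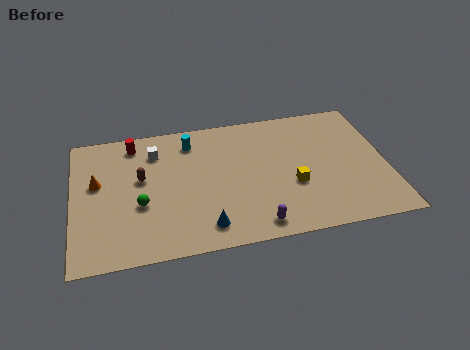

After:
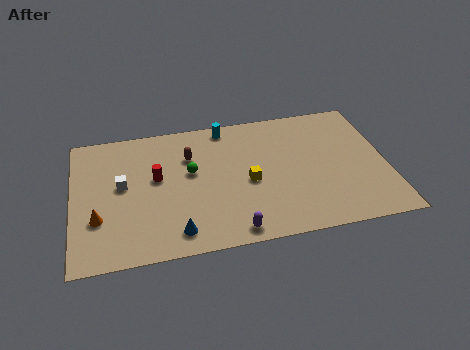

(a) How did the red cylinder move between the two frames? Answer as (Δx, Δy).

(1.1, -2.8)

From the two frames, the red cylinder sits at roughly (3.3, 8.4) before and (4.4, 5.6) after.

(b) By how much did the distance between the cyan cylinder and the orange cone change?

+3.4

The distance was about 5.5 in the first image and 8.9 in the second, so they moved 3.4 units further apart.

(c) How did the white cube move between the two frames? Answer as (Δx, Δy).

(-1.8, -2.2)

The white cube was at about (4.4, 7.6) and moved to about (2.6, 5.4).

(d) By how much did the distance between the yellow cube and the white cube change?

-1.4

They were about 8.1 units apart before and 6.7 after — 1.4 units closer together.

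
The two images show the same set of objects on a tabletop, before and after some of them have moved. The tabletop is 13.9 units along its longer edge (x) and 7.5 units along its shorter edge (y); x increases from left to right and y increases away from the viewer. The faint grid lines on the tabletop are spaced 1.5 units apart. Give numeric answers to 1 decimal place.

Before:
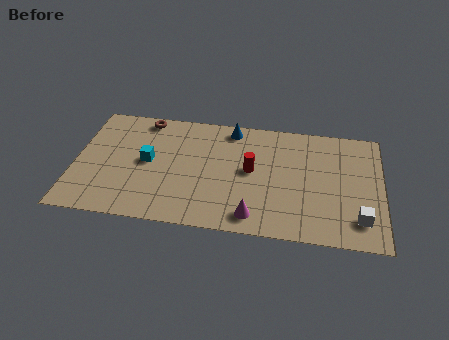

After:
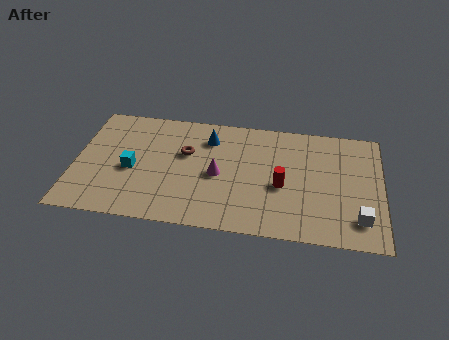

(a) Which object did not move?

the white cube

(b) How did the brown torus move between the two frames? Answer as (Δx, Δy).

(2.0, -2.0)

From the two frames, the brown torus sits at roughly (3.0, 6.7) before and (5.0, 4.7) after.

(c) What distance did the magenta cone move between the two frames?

2.9

The magenta cone moved from about (8.2, 1.1) to (6.5, 3.5), a distance of √(1.7² + 2.4²) ≈ 2.9.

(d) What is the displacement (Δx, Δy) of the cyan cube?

(-0.7, -0.6)

The cyan cube started near (3.3, 3.9) and ended near (2.6, 3.3).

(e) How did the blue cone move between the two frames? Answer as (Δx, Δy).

(-1.0, -0.8)

The blue cone started near (7.0, 6.6) and ended near (6.0, 5.8).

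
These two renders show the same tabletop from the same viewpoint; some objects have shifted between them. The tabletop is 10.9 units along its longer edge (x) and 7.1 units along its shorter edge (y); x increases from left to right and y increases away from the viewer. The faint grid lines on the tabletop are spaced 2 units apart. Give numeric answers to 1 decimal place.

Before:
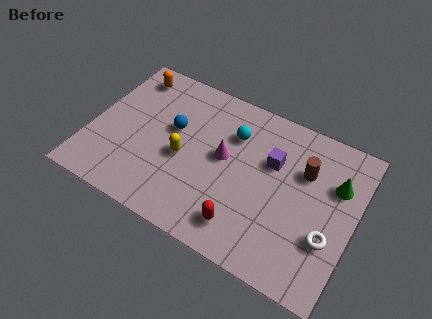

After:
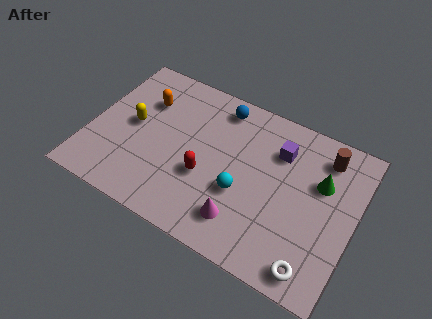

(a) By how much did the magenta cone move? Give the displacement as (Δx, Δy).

(1.1, -2.4)

The magenta cone started near (5.5, 3.9) and ended near (6.6, 1.5).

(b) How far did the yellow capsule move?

2.3

The yellow capsule was near (3.9, 3.1) before and (1.7, 3.7) after, so it travelled √(2.2² + 0.6²) ≈ 2.3 units.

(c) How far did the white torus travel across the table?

1.6

From (10.0, 2.4) to (9.6, 0.9), the white torus covered √(0.4² + 1.5²) ≈ 1.6 units.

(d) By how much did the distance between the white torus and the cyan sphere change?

-1.4

Before: roughly 5.1 units apart; after: 3.7. That's 1.4 units closer together.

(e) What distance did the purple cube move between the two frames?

0.6

From (7.4, 4.6) to (7.6, 5.2), the purple cube covered √(0.2² + 0.6²) ≈ 0.6 units.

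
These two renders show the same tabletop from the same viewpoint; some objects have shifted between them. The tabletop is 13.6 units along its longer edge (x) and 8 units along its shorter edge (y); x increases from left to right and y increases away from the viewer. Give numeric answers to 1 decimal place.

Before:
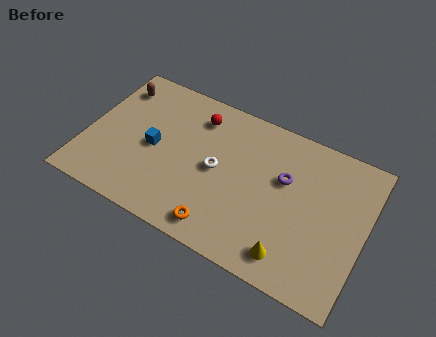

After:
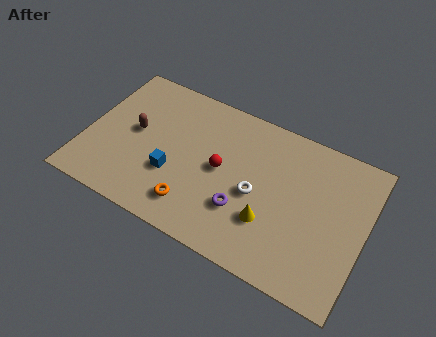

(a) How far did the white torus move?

2.0

From (6.4, 4.0) to (8.4, 3.6), the white torus covered √(2.0² + 0.4²) ≈ 2.0 units.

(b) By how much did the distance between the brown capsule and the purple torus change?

-2.8

Before: roughly 8.7 units apart; after: 5.9. That's 2.8 units closer together.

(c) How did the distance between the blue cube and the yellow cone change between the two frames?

-2.7

Before: roughly 7.5 units apart; after: 4.8. That's 2.7 units closer together.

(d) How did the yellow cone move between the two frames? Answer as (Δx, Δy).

(-1.2, 1.2)

The yellow cone was at about (10.4, 1.3) and moved to about (9.2, 2.5).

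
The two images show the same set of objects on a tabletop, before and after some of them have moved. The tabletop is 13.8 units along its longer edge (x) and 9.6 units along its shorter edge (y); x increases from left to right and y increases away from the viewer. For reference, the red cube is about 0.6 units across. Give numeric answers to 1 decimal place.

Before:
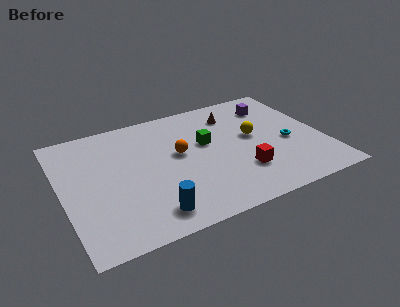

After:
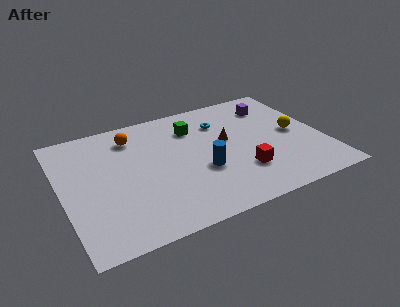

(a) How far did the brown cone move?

2.1

The brown cone moved from about (9.4, 7.5) to (8.8, 5.5), a distance of √(0.6² + 2.0²) ≈ 2.1.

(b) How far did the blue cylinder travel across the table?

3.7

The blue cylinder moved from about (4.2, 1.5) to (7.2, 3.6), a distance of √(3.0² + 2.1²) ≈ 3.7.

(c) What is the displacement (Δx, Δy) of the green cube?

(-0.5, 1.5)

The green cube started near (7.7, 5.7) and ended near (7.2, 7.2).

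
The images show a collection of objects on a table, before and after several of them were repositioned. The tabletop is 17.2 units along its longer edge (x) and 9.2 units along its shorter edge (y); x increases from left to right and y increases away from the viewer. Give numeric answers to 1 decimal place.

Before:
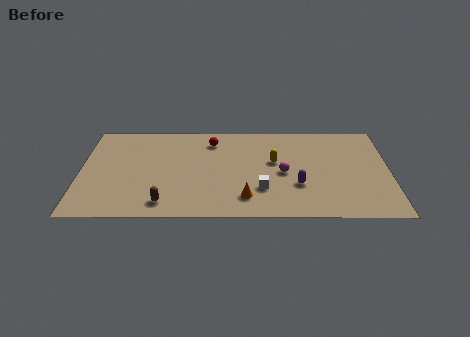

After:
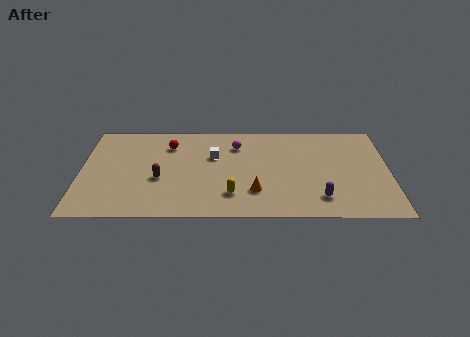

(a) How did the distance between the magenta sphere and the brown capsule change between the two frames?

-1.8

Before: roughly 7.2 units apart; after: 5.4. That's 1.8 units closer together.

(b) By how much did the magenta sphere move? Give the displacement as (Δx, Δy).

(-2.6, 2.7)

The magenta sphere started near (11.3, 4.3) and ended near (8.7, 7.0).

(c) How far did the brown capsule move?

2.3

The brown capsule was near (4.7, 1.4) before and (4.4, 3.7) after, so it travelled √(0.3² + 2.3²) ≈ 2.3 units.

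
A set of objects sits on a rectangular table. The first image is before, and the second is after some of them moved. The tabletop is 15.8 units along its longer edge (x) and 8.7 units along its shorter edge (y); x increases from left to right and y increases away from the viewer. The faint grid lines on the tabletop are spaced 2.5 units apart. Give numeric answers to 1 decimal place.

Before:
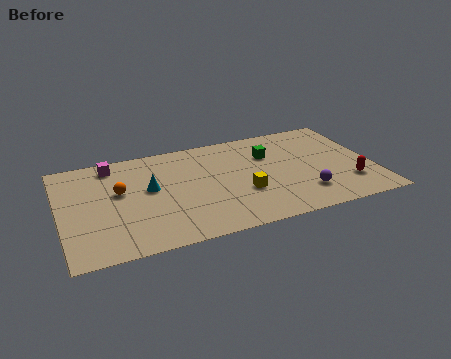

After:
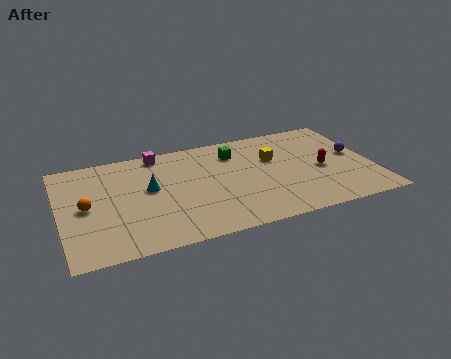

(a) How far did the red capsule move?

2.0

From (14.4, 2.3) to (13.2, 3.9), the red capsule covered √(1.2² + 1.6²) ≈ 2.0 units.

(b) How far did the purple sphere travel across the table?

3.9

The purple sphere was near (12.1, 2.1) before and (15.0, 4.7) after, so it travelled √(2.9² + 2.6²) ≈ 3.9 units.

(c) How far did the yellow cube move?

3.1

From (9.1, 3.1) to (10.9, 5.6), the yellow cube covered √(1.8² + 2.5²) ≈ 3.1 units.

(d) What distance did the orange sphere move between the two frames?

1.9

The orange sphere was near (3.0, 5.1) before and (1.3, 4.3) after, so it travelled √(1.7² + 0.8²) ≈ 1.9 units.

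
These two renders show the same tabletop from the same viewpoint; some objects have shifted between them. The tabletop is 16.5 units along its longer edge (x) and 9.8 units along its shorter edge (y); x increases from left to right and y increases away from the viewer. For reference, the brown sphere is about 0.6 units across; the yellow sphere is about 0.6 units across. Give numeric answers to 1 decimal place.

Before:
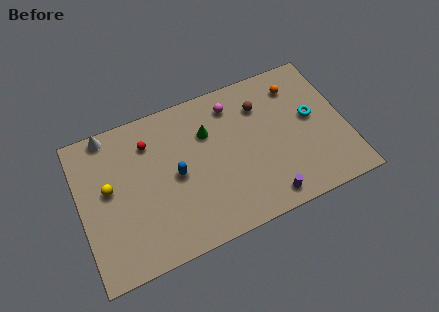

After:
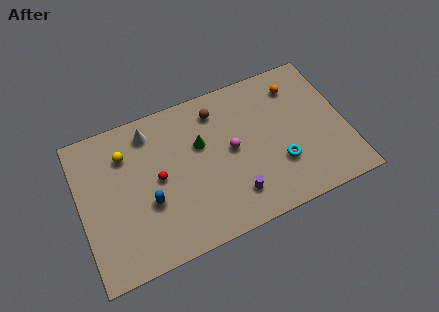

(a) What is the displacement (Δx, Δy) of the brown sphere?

(-2.7, 0.7)

From the two frames, the brown sphere sits at roughly (11.5, 7.3) before and (8.8, 8.0) after.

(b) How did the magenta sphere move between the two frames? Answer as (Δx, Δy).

(-0.4, -2.9)

The magenta sphere started near (9.8, 8.0) and ended near (9.4, 5.1).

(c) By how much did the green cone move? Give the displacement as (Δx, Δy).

(-0.5, -0.6)

From the two frames, the green cone sits at roughly (8.1, 6.8) before and (7.6, 6.2) after.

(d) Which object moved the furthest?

the cyan torus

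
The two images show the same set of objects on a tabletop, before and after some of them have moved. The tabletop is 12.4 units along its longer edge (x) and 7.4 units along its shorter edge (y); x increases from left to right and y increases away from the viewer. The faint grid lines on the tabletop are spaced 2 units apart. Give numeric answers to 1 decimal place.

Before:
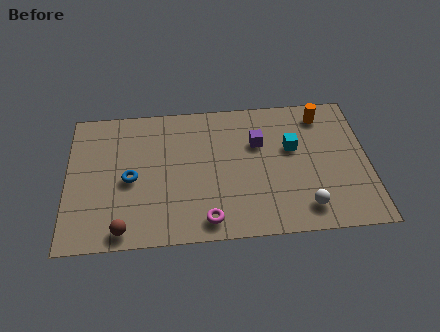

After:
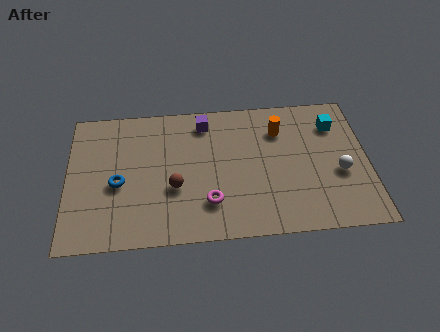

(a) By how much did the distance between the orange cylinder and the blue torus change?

-1.4

Before: roughly 8.5 units apart; after: 7.1. That's 1.4 units closer together.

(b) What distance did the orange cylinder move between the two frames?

1.9

The orange cylinder was near (10.6, 6.2) before and (8.8, 5.5) after, so it travelled √(1.8² + 0.7²) ≈ 1.9 units.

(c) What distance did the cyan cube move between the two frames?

2.1

The cyan cube was near (9.3, 4.5) before and (11.1, 5.6) after, so it travelled √(1.8² + 1.1²) ≈ 2.1 units.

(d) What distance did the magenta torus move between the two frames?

0.9

From (5.7, 1.0) to (5.8, 1.9), the magenta torus covered √(0.1² + 0.9²) ≈ 0.9 units.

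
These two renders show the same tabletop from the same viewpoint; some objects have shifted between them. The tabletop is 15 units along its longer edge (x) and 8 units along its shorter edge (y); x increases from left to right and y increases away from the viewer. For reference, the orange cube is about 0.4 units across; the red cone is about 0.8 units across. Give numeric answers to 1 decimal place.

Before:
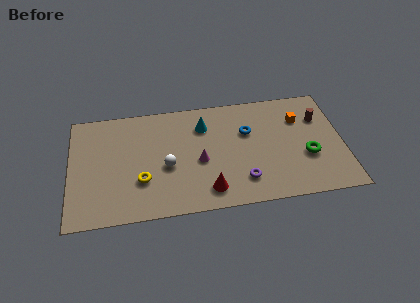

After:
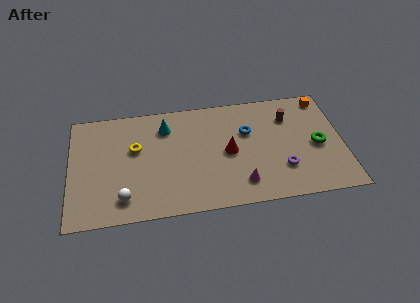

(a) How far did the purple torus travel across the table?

2.3

From (9.4, 1.8) to (11.6, 2.3), the purple torus covered √(2.2² + 0.5²) ≈ 2.3 units.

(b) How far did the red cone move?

2.8

The red cone moved from about (7.5, 1.4) to (8.7, 3.9), a distance of √(1.2² + 2.5²) ≈ 2.8.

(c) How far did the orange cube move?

1.9

From (12.7, 5.7) to (14.1, 7.0), the orange cube covered √(1.4² + 1.3²) ≈ 1.9 units.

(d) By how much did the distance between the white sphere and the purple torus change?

+4.3

They were about 4.4 units apart before and 8.7 after — 4.3 units further apart.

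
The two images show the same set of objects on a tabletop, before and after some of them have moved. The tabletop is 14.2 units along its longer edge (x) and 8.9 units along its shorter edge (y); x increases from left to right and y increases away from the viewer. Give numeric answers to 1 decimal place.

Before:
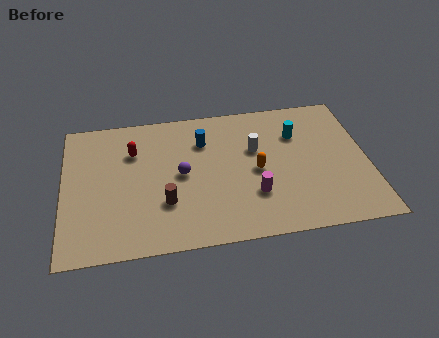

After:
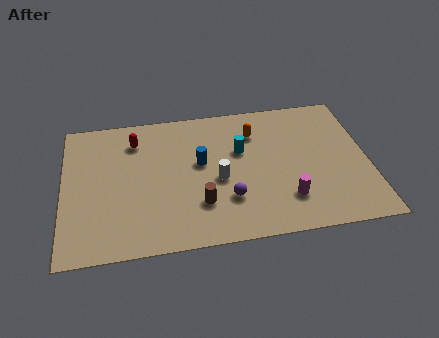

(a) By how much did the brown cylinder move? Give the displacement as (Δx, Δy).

(1.6, -0.3)

The brown cylinder started near (4.7, 2.8) and ended near (6.3, 2.5).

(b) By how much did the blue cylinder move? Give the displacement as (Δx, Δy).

(-0.2, -1.4)

The blue cylinder was at about (6.6, 6.5) and moved to about (6.4, 5.1).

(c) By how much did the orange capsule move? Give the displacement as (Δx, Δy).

(0.0, 2.5)

The orange capsule was at about (9.0, 4.2) and moved to about (9.0, 6.7).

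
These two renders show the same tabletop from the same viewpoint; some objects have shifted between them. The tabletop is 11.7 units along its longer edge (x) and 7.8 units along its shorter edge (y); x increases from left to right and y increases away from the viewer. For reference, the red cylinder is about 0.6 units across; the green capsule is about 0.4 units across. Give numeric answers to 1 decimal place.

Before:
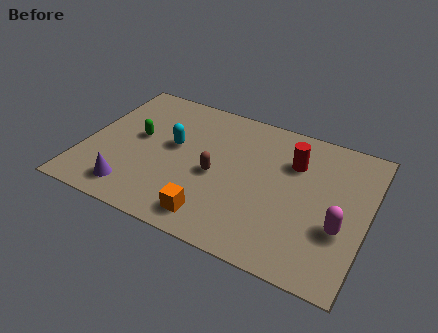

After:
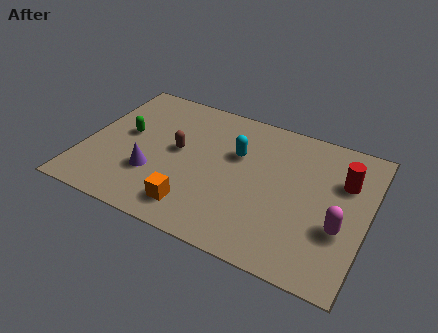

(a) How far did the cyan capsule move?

2.7

From (3.6, 4.4) to (6.2, 5.0), the cyan capsule covered √(2.6² + 0.6²) ≈ 2.7 units.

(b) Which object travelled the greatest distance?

the cyan capsule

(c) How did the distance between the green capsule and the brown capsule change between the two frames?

-1.3

The distance was about 3.5 in the first image and 2.2 in the second, so they moved 1.3 units closer together.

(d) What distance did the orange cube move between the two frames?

0.8

The orange cube was near (5.7, 1.2) before and (4.9, 1.4) after, so it travelled √(0.8² + 0.2²) ≈ 0.8 units.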